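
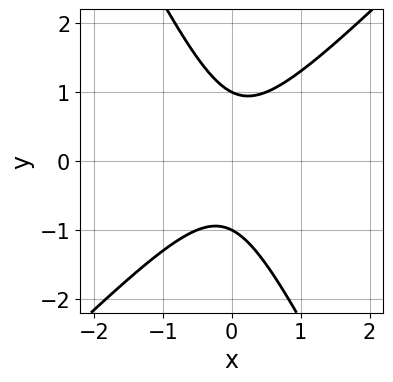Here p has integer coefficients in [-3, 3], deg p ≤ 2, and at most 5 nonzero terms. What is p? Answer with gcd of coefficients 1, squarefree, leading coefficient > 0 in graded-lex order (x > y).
2*x^2 - x*y - y^2 + 1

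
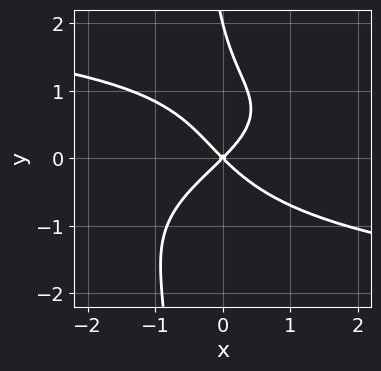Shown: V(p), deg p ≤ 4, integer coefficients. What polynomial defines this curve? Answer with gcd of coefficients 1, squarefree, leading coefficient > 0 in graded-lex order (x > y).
(a) The degree is 4 — a generic line meets the curve in up to 4 points.
(b) Observable constraints: one x-axis crossing is at x = 0; the y-axis gridline crossings are at y ∈ {0, 2}.
(c) The integer polynomial consistent with all of this is the stated p.

2*x*y^3 + y^3 + 2*x^2 - 2*y^2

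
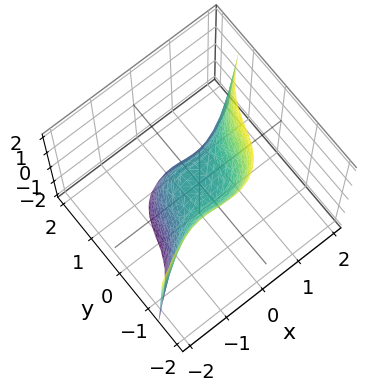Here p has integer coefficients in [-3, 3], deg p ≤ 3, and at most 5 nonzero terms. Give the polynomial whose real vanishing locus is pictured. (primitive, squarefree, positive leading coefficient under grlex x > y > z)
3*x^3 - 3*x^2*y - 3*y^3 - 2*z

1. deg p = 3. A generic line meets the surface in up to 3 points.
2. From the axis intercepts and sections: it meets the z-axis at z = 0 (among the integer gridlines); it meets the y-axis at y = 0 (among the integer gridlines); it crosses the x-axis at the gridline x = 0.
3. Solving for integer coefficients yields p as stated.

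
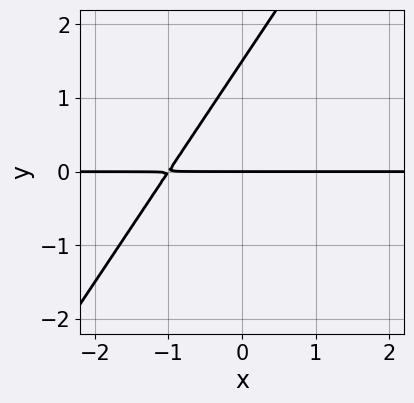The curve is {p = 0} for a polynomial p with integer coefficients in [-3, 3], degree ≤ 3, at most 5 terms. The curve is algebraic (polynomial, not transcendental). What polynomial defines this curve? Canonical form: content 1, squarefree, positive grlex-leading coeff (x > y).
3*x*y - 2*y^2 + 3*y

(a) The degree is 2 — the shape is more complex than any degree-1 curve.
(b) Observable constraints: the visible x-axis segment lies entirely on the curve; it meets the y-axis at y = 0 (among the integer gridlines).
(c) Fitting integer coefficients to these (and the overall shape) gives p.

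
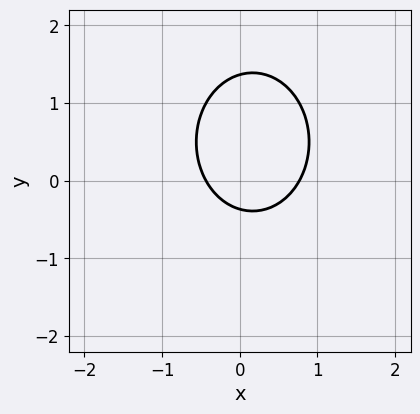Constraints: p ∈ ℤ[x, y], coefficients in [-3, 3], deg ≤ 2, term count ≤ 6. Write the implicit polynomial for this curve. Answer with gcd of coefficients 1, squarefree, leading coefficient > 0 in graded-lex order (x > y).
3*x^2 + 2*y^2 - x - 2*y - 1

(a) Degree: a generic line meets the curve in up to 2 points, so deg p = 2.
(b) Putting this together gives p.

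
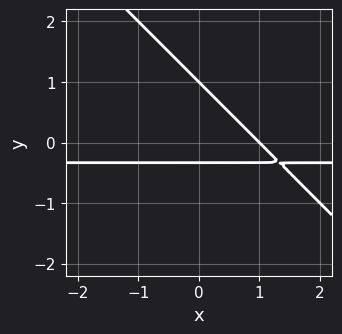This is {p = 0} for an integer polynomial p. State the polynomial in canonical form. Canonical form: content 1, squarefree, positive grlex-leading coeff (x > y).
(a) deg p = 2. The shape is more complex than any degree-1 curve.
(b) Observable constraints: it crosses the y-axis at the gridline y = 1; it crosses the x-axis at the gridline x = 1.
(c) Assembling these constraints gives the stated polynomial.

3*x*y + 3*y^2 + x - 2*y - 1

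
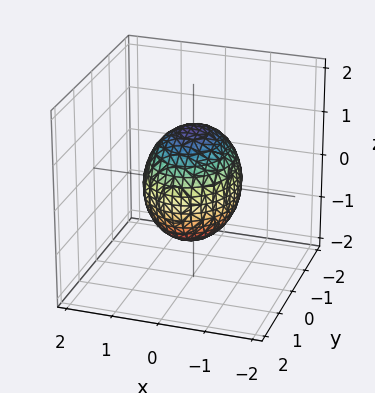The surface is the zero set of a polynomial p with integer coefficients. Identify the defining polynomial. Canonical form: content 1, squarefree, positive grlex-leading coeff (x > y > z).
3*x^2 + 2*y^2 + 2*z^2 - 3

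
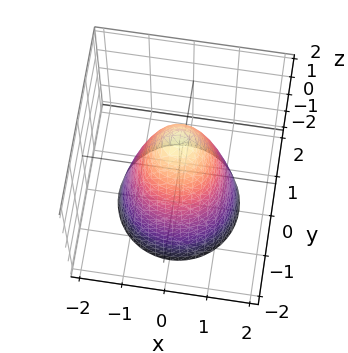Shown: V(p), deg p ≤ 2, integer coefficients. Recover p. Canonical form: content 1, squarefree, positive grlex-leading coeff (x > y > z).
First, deg p = 2.
Next, symmetries: rotational symmetry about the z-axis ⇒ p depends on x, y only through x² + y².
Next, checking where it meets the axes: the y-axis gridline crossings are at y ∈ {-1, 1}; it meets the z-axis at z = 2 (among the integer gridlines).
Finally, these observations pin down the coefficients.

2*x^2 + 2*y^2 + z - 2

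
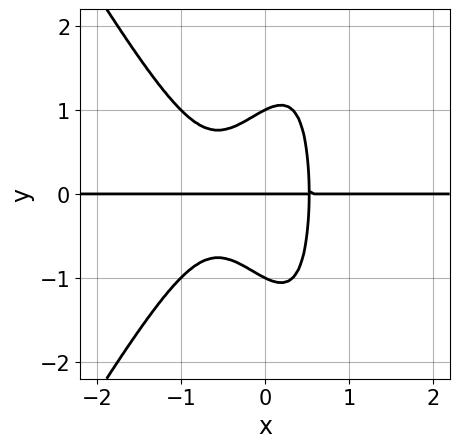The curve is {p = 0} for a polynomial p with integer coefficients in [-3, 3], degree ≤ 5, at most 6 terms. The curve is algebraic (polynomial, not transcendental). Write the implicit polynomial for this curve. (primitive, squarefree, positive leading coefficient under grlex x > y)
3*x^3*y - x*y^3 + 2*x^2*y + y^3 - y

(a) The degree is 4 — the shape is more complex than any degree-3 curve.
(b) Checking where it meets the axes: every point of the x-axis in the box is on the curve; among the integer gridlines, it crosses the y-axis at y ∈ {-1, 0, 1}.
(c) Matching integer coefficients to the picture gives p.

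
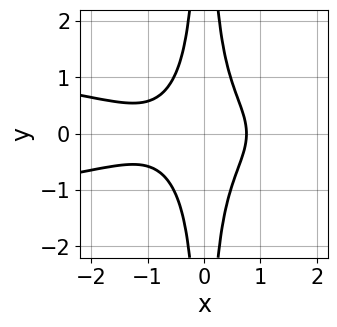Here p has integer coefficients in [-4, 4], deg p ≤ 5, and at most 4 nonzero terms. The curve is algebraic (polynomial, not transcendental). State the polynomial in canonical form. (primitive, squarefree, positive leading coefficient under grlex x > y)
1. deg p = 4.
2. Symmetries: it's symmetric under y → −y, forcing even powers of y.
3. Observable constraints: no y-intercept at any integer in the box.
4. Solving for integer coefficients yields p as stated.

3*x^2*y^2 + x^3 + x^2 - 1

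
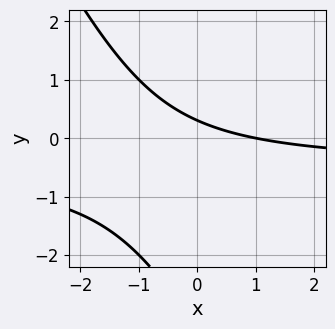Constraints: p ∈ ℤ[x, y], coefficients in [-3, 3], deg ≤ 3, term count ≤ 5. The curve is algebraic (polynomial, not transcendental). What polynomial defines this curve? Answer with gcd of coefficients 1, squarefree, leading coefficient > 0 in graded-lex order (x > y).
2*x*y + y^2 + x + 3*y - 1

First, the degree is 2 — no degree-1 curve has this shape.
Next, from the visible intercepts: it meets the x-axis at x = 1 (among the integer gridlines).
Finally, matching integer coefficients to the picture gives p.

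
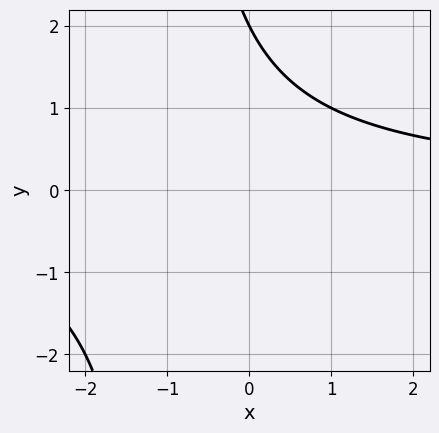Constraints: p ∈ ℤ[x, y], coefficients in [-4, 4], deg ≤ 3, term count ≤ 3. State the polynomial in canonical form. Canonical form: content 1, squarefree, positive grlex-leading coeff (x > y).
x*y + y - 2

The degree is 2 — the shape is more complex than any degree-1 curve.
From the visible intercepts: it misses every integer gridline on the x-axis; one y-axis crossing is at y = 2.
Solving for integer coefficients yields p as stated.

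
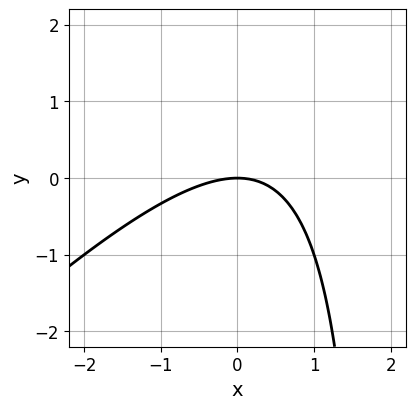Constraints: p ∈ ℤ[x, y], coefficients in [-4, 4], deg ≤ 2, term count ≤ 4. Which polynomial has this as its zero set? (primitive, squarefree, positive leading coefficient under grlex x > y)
First, degree: no degree-1 curve has this shape, so deg p = 2.
Then, reading off the gridlines: it meets the x-axis at x = 0 (among the integer gridlines); it crosses the y-axis at the gridline y = 0.
Finally, together with the visible shape, these determine p as stated.

x^2 - x*y + 2*y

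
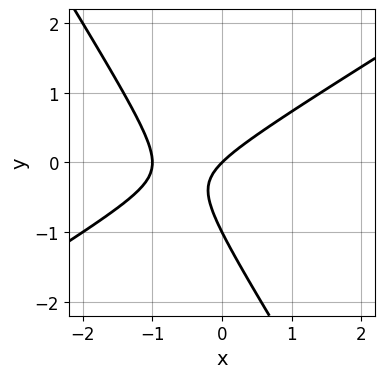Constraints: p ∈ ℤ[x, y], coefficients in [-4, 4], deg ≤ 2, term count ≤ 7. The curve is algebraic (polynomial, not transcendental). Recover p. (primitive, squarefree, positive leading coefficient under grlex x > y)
First, the degree is 2 — no degree-1 curve has this shape.
Then, reading off the gridlines: the y-axis gridline crossings are at y ∈ {-1, 0}; the x-axis gridline crossings are at x ∈ {-1, 0}.
Finally, the integer polynomial consistent with all of this is the stated p.

x^2 - x*y - y^2 + x - y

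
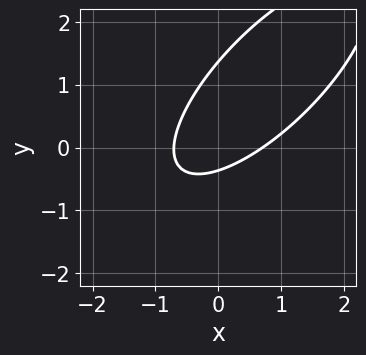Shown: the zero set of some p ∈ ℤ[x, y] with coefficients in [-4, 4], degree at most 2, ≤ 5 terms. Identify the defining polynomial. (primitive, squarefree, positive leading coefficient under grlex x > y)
2*x^2 - 3*x*y + 2*y^2 - 2*y - 1

The degree is 2 — the shape is more complex than any degree-1 curve.
The integer polynomial consistent with all of this is the stated p.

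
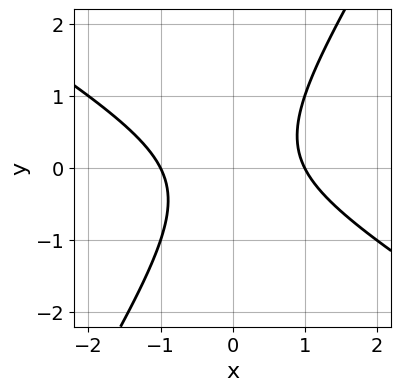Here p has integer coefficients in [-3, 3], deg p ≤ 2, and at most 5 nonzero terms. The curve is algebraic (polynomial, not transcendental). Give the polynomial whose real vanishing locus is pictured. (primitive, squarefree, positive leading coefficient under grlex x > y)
deg p = 2.
Checking where it meets the axes: the x-axis gridline crossings are at x ∈ {-1, 1}; the curve avoids every integer y-axis point in the box.
Matching integer coefficients to the picture gives p.

x^2 + x*y - y^2 - 1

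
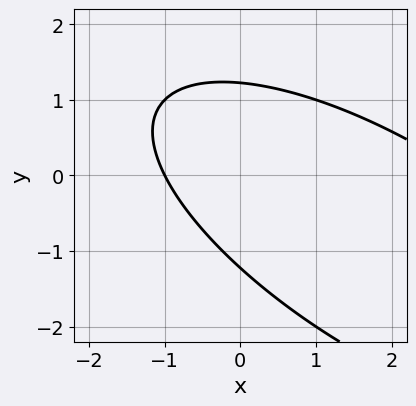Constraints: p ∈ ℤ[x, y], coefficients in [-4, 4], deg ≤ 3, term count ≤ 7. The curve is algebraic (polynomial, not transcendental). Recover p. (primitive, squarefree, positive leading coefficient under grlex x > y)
x^2 + 2*x*y + 2*y^2 - 2*x - 3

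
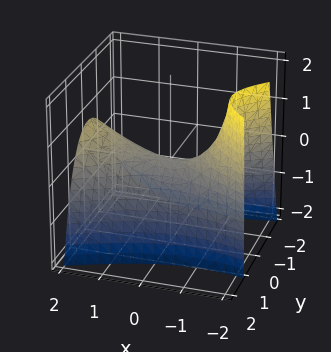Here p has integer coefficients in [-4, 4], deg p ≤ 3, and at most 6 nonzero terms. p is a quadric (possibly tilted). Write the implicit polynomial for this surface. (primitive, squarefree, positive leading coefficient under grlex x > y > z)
(a) Degree: the shape is more complex than any degree-1 surface, so deg p = 2.
(b) From the visible intercepts: it crosses the z-axis at the gridline z = 0; it meets the x-axis at x = 0 (among the integer gridlines); it meets the y-axis at y = 0 (among the integer gridlines).
(c) The integer polynomial consistent with all of this is the stated p.

x^2 - x*z - 3*y^2 + y*z - 3*z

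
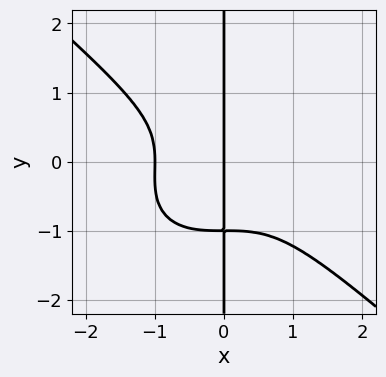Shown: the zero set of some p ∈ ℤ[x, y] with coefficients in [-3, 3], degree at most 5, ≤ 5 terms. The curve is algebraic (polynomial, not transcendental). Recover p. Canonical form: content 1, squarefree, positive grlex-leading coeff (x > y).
2*x^4 + 3*x*y^3 + x*y^2 + 2*x

(a) Degree: a generic line meets the curve in up to 4 points, so deg p = 4.
(b) Checking where it meets the axes: every point of the y-axis in the box is on the curve; among the integer gridlines, it crosses the x-axis at x ∈ {-1, 0}.
(c) Assembling these constraints gives the stated polynomial.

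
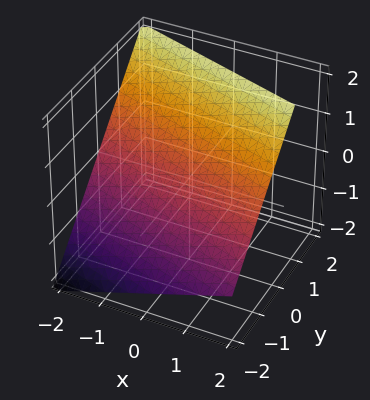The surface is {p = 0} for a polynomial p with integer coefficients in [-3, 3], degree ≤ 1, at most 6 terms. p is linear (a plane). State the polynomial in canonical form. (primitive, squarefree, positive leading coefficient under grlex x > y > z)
First, deg p = 1.
Next, against the integer gridlines: it crosses the x-axis at the gridline x = -2.
Finally, solving for integer coefficients yields p as stated.

x + 3*y - 3*z + 2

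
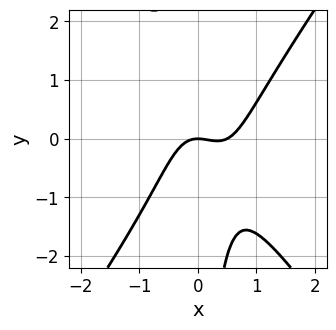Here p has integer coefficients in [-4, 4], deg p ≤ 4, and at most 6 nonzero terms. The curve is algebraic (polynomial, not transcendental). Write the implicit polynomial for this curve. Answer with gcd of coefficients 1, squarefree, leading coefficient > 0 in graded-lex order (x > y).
2*x^3 - x*y^2 - x^2 - y

First, degree: the shape is more complex than any degree-2 curve, so deg p = 3.
Next, observable constraints: one y-axis crossing is at y = 0; it crosses the x-axis at the gridline x = 0.
Finally, matching integer coefficients to the picture gives p.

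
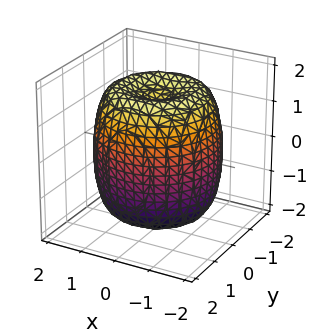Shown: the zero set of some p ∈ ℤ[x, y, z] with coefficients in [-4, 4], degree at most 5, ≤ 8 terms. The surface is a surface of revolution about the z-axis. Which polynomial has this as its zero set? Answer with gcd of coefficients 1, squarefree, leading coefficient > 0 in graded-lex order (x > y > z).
1. Degree: the shape is more complex than any degree-3 surface, so deg p = 4.
2. Symmetries: the z-axis is an axis of rotation, so x and y enter only as x² + y².
3. Reading off the gridlines: a circular section at z = -1 has radius between 1 and 2.
4. Fitting integer coefficients to these (and the overall shape) gives p.

x^4 + 2*x^2*y^2 + y^4 - 2*x^2 - 2*y^2 + z^2 - 2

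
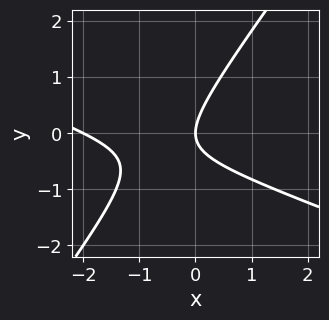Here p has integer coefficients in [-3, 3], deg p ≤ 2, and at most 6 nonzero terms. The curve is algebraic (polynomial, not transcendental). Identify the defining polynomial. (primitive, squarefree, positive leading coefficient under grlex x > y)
x^2 + 2*x*y - 2*y^2 + 2*x

The degree is 2 — no degree-1 curve has this shape.
From the axis intercepts and sections: the x-axis gridline crossings are at x ∈ {-2, 0}; one y-axis crossing is at y = 0.
These observations pin down the coefficients.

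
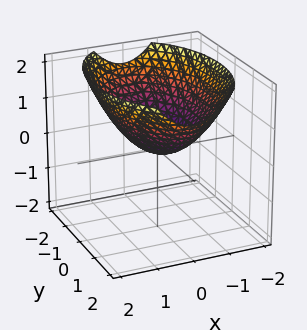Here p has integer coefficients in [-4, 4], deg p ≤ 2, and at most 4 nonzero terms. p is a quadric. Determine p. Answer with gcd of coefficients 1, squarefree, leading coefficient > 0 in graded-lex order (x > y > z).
2*x^2 + y^2 - 3*z

First, deg p = 2.
Next, symmetries: mirror symmetry x ↦ −x ⇒ only even powers of x; it's symmetric under y → −y, forcing even powers of y.
Next, reading off the gridlines: one y-axis crossing is at y = 0; it meets the z-axis at z = 0 (among the integer gridlines).
Finally, matching integer coefficients to the picture gives p.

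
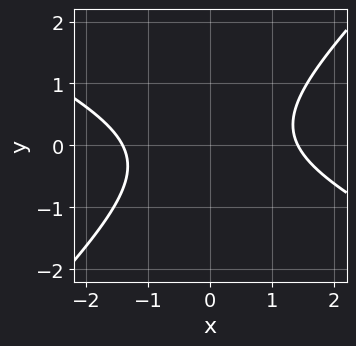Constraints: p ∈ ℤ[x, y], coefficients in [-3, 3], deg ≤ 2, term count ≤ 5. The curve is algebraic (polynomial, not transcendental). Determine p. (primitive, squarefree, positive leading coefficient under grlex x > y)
x^2 + x*y - 2*y^2 - 2

(a) The degree is 2 — the shape is more complex than any degree-1 curve.
(b) Against the integer gridlines: it misses every integer gridline on the y-axis.
(c) Putting this together gives p.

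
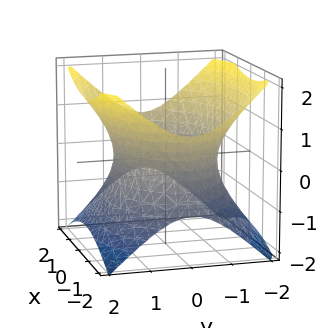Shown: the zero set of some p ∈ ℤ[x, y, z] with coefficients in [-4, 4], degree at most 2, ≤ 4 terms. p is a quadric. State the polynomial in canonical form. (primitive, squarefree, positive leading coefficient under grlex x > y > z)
(a) The degree is 2 — an hourglass — one-sheet hyperboloid; a quadric.
(b) Symmetries: the x ↦ −x reflection is a symmetry, so x appears only in even powers; it's symmetric under y → −y, forcing even powers of y; it's symmetric under z → −z, forcing even powers of z.
(c) From the axis intercepts and sections: it misses every integer gridline on the z-axis.
(d) The integer polynomial consistent with all of this is the stated p.

x^2 + 2*y^2 - 2*z^2 - 3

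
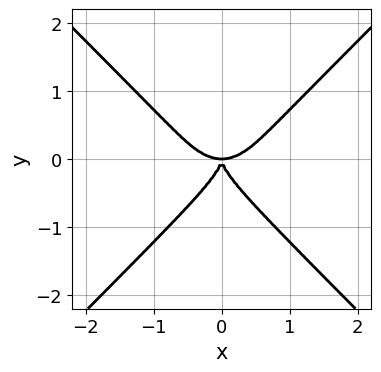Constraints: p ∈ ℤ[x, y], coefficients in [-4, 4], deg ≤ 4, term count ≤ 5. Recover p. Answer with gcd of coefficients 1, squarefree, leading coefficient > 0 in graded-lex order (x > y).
(a) The degree is 4 — no degree-3 curve has this shape.
(b) Symmetries: mirror symmetry x ↦ −x ⇒ only even powers of x.
(c) Observable constraints: it crosses the y-axis at the gridline y = 0; one x-axis crossing is at x = 0.
(d) Together with the visible shape, these determine p as stated.

x^4 - y^4 - x^2*y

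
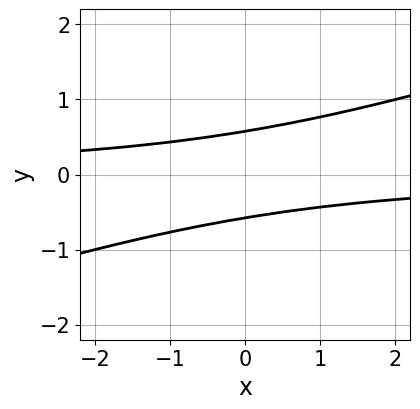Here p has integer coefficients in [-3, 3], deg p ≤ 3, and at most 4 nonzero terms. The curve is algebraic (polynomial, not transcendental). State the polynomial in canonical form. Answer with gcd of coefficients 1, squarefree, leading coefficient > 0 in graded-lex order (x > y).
x*y - 3*y^2 + 1

1. deg p = 2. The shape is more complex than any degree-1 curve.
2. From the axis intercepts and sections: no x-intercept at any integer in the box.
3. Solving for integer coefficients yields p as stated.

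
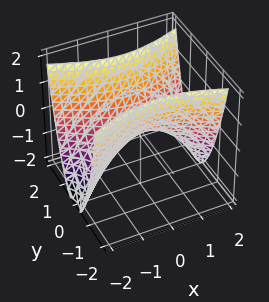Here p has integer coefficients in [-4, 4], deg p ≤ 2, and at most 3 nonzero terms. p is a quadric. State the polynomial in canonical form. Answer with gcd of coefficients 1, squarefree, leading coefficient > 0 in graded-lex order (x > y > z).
1. deg p = 2.
2. Symmetries: the x ↦ −x reflection is a symmetry, so x appears only in even powers; mirror symmetry y ↦ −y ⇒ only even powers of y.
3. From the visible intercepts: it crosses the z-axis at the gridline z = 0; it crosses the y-axis at the gridline y = 0.
4. Assembling these constraints gives the stated polynomial.

x^2 - 3*y^2 + 2*z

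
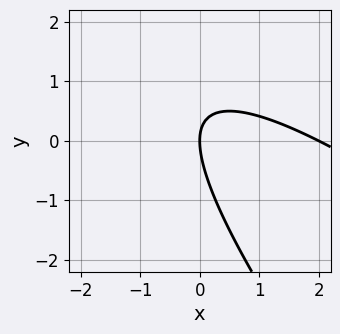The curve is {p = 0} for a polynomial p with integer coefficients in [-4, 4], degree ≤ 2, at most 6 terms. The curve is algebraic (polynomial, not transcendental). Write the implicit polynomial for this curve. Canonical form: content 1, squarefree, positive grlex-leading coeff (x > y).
(a) deg p = 2. No degree-1 curve has this shape.
(b) Observable constraints: the x-axis gridline crossings are at x ∈ {0, 2}; it crosses the y-axis at the gridline y = 0.
(c) Solving for integer coefficients yields p as stated.

x^2 + 2*x*y + y^2 - 2*x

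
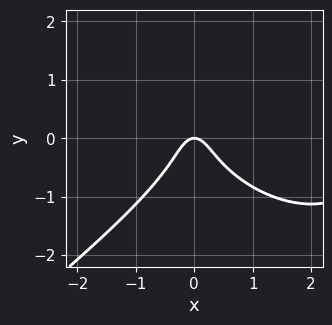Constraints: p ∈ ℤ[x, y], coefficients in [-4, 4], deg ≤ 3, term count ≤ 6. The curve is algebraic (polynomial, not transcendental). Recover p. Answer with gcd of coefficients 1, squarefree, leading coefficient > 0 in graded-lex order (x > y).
1. The degree is 3 — no degree-2 curve has this shape.
2. Observable constraints: it meets the x-axis at x = 0 (among the integer gridlines); it meets the y-axis at y = 0 (among the integer gridlines).
3. Solving for integer coefficients yields p as stated.

x^3 - 2*y^3 - 3*x^2 - y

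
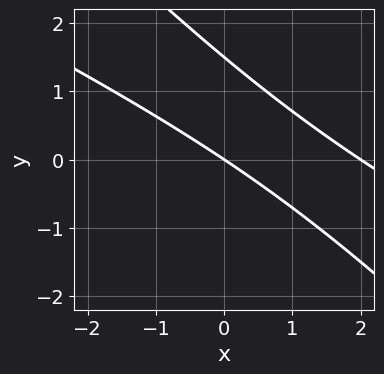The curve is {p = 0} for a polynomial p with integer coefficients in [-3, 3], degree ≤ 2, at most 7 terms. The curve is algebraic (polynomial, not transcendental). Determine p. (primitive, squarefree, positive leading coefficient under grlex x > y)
Degree: no degree-1 curve has this shape, so deg p = 2.
From the axis intercepts and sections: the x-axis gridline crossings are at x ∈ {0, 2}; it crosses the y-axis at the gridline y = 0.
Fitting integer coefficients to these (and the overall shape) gives p.

x^2 + 3*x*y + 2*y^2 - 2*x - 3*y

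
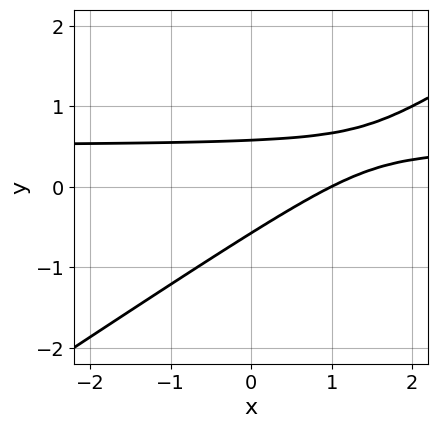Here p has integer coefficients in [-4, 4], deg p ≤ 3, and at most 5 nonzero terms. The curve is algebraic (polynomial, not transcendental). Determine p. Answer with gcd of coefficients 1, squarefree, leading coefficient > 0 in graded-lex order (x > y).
2*x*y - 3*y^2 - x + 1

First, deg p = 2. No degree-1 curve has this shape.
Next, from the visible intercepts: it meets the x-axis at x = 1 (among the integer gridlines).
Finally, together with the visible shape, these determine p as stated.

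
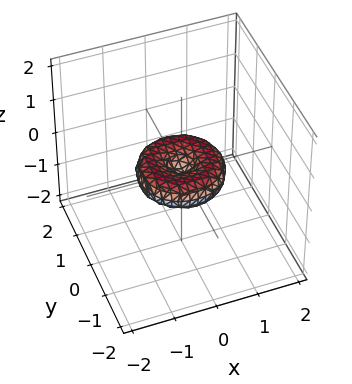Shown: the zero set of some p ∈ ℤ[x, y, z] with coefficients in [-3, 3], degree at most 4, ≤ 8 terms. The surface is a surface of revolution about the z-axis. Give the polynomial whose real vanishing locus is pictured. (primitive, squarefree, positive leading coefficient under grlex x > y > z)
deg p = 4. The shape is more complex than any degree-3 surface.
Symmetry: the surface is invariant under rotation about z: p = q(x² + y², z).
From the axis intercepts and sections: a circular section at z = 0 has radius exactly 1; the x-axis gridline crossings are at x ∈ {-1, 0, 1}; it meets the z-axis at z = 0 (among the integer gridlines).
These observations pin down the coefficients. Check: (0, 1, 0) on the y-axis lies on the surface, and p(0, 1, 0) = 0. ✓

x^4 + 2*x^2*y^2 + y^4 - x^2 - y^2 + 2*z^2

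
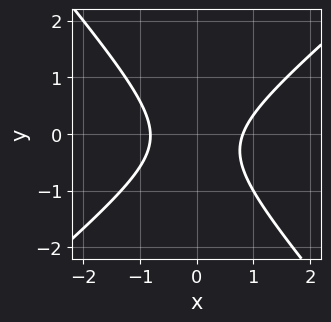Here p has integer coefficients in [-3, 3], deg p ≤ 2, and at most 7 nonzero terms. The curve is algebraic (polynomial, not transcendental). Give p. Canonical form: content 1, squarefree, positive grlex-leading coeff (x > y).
3*x^2 - x*y - 3*y^2 - y - 2

(a) deg p = 2. A generic line meets the curve in up to 2 points.
(b) Observable constraints: it misses every integer gridline on the y-axis.
(c) Fitting integer coefficients to these (and the overall shape) gives p.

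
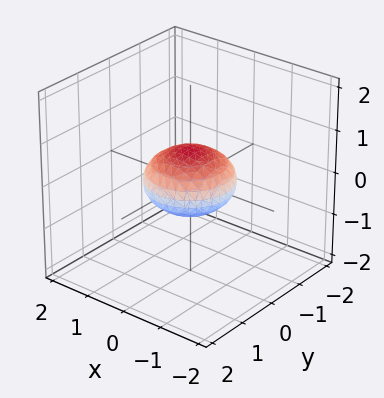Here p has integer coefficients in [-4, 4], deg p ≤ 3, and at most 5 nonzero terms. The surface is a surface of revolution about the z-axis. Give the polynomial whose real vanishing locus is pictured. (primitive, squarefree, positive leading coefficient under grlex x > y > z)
x^2 + y^2 + 2*z^2 - 1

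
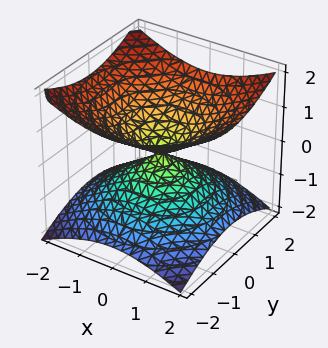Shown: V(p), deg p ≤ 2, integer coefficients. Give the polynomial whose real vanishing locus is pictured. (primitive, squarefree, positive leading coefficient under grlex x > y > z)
1. deg p = 2. A double cone through the origin; a quadric.
2. Symmetries: mirror symmetry z ↦ −z ⇒ only even powers of z; every cross-section ⟂ z is a circle, so x, y appear only via x² + y².
3. Observable constraints: one x-axis crossing is at x = 0; it meets the y-axis at y = 0 (among the integer gridlines); one z-axis crossing is at z = 0; a circular section at z = 1 has radius between 1 and 2.
4. Solving for integer coefficients yields p as stated.

x^2 + y^2 - 2*z^2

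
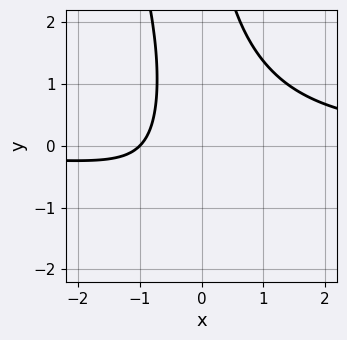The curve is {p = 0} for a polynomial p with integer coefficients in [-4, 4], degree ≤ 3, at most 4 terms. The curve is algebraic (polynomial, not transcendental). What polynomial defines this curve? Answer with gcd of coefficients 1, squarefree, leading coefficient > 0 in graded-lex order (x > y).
First, the degree is 3 — a generic line meets the curve in up to 3 points.
Next, against the integer gridlines: the curve avoids every integer y-axis point in the box; it meets the x-axis at x = -1 (among the integer gridlines).
Finally, assembling these constraints gives the stated polynomial.

3*x^2*y + x*y^2 - 3*x - 3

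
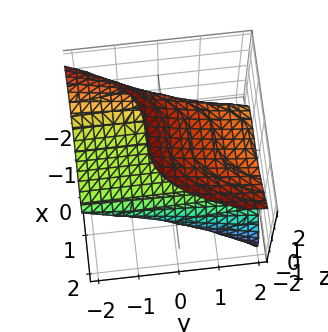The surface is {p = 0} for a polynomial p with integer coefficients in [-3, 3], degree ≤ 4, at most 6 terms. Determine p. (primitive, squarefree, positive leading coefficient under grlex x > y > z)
x^3 - y*z^2 - z^3 + 3*z

First, deg p = 3. The shape is more complex than any degree-2 surface.
Next, from the visible intercepts: one z-axis crossing is at z = 0; it meets the x-axis at x = 0 (among the integer gridlines); every point of the y-axis in the box is on the surface.
Finally, fitting integer coefficients to these (and the overall shape) gives p.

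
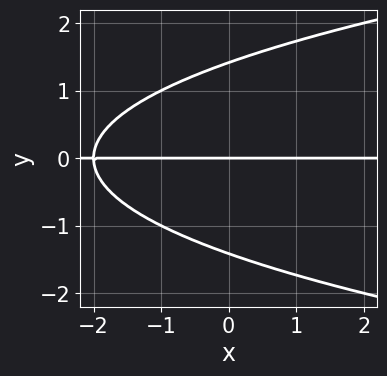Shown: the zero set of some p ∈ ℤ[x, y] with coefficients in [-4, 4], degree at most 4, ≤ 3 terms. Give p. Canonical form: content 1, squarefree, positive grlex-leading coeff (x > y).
y^3 - x*y - 2*y

First, deg p = 3. A generic line meets the curve in up to 3 points.
Next, reading off the gridlines: it crosses the y-axis at the gridline y = 0; every point of the x-axis in the box is on the curve.
Finally, the integer polynomial consistent with all of this is the stated p.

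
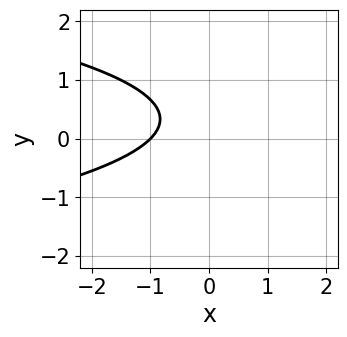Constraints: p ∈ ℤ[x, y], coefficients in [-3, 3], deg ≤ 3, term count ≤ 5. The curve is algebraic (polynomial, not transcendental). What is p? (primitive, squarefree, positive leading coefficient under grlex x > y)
1. deg p = 2. A generic line meets the curve in up to 2 points.
2. Against the integer gridlines: it crosses the x-axis at the gridline x = -1; it misses every integer gridline on the y-axis.
3. The integer polynomial consistent with all of this is the stated p.

3*y^2 + 2*x - 2*y + 2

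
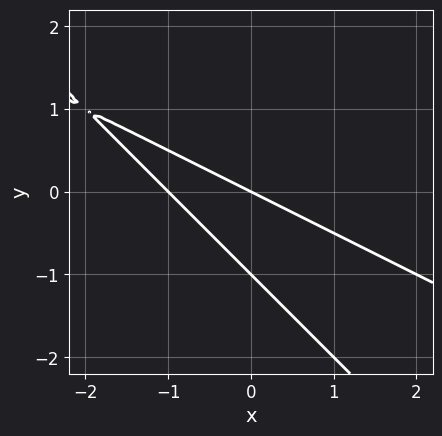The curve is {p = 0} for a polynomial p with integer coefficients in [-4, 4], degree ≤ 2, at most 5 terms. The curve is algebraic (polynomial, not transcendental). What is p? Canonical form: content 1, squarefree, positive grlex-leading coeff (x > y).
(a) Degree: a generic line meets the curve in up to 2 points, so deg p = 2.
(b) From the visible intercepts: among the integer gridlines, it crosses the x-axis at x ∈ {-1, 0}; among the integer gridlines, it crosses the y-axis at y ∈ {-1, 0}.
(c) These observations pin down the coefficients.

x^2 + 3*x*y + 2*y^2 + x + 2*y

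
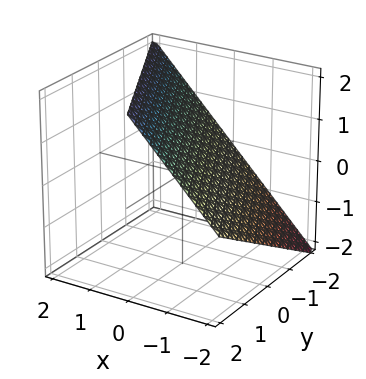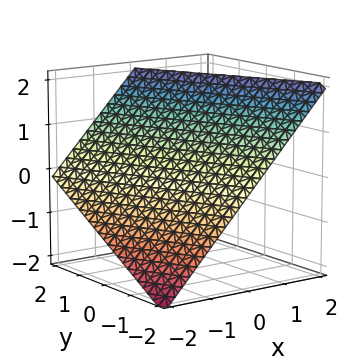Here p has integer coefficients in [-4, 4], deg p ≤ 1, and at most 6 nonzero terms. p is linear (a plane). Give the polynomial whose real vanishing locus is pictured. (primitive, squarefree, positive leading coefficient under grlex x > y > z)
2*x + y - 2*z + 2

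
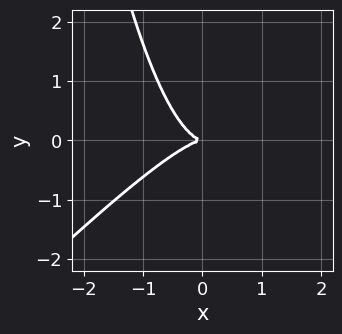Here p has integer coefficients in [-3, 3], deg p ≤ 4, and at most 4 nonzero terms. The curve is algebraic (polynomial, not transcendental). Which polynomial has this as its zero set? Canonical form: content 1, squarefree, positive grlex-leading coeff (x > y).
x^3 - x^2*y + y^2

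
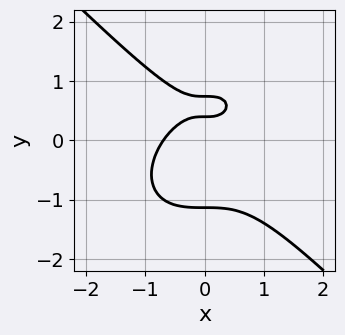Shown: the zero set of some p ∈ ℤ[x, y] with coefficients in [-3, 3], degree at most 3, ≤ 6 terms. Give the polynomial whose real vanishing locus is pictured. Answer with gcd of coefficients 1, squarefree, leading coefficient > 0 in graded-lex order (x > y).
deg p = 3. The shape is more complex than any degree-2 curve.
Matching integer coefficients to the picture gives p.

3*x^3 + 3*y^3 - 3*y + 1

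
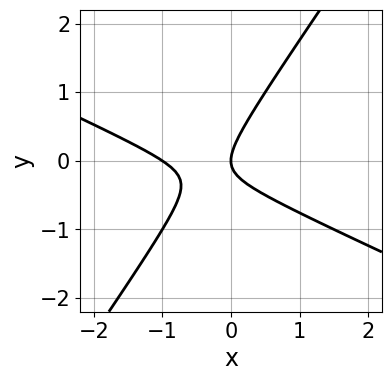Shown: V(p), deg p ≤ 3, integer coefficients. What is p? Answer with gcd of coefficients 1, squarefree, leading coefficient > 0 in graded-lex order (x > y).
2*x^2 + 3*x*y - 3*y^2 + 2*x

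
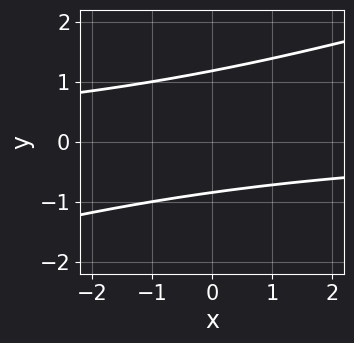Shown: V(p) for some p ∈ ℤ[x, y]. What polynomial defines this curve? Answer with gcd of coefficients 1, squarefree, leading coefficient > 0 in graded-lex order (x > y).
x*y - 3*y^2 + y + 3

The degree is 2 — the shape is more complex than any degree-1 curve.
Reading off the gridlines: no x-intercept at any integer in the box.
Matching integer coefficients to the picture gives p.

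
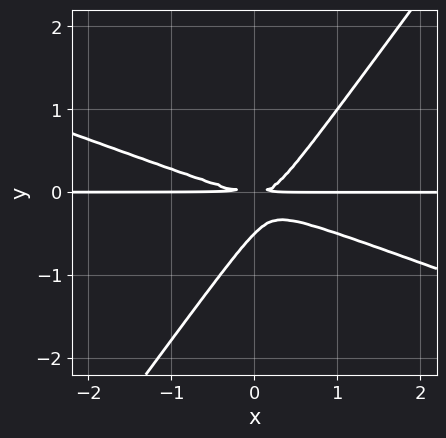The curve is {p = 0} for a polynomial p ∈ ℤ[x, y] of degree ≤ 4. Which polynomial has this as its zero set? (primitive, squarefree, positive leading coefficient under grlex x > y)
1. deg p = 3.
2. Against the integer gridlines: the visible x-axis segment lies entirely on the curve.
3. The integer polynomial consistent with all of this is the stated p.

x^2*y + 2*x*y^2 - 2*y^3 - y^2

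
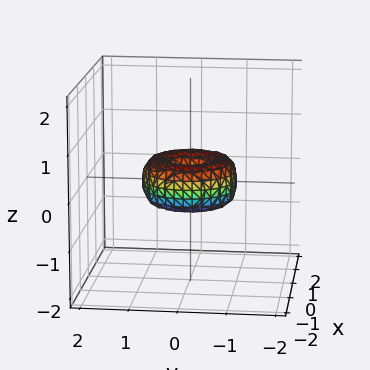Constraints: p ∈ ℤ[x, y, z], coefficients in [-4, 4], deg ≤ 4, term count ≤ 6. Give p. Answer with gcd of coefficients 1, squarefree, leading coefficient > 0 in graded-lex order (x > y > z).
x^4 + 2*x^2*y^2 + y^4 - x^2 - y^2 + z^2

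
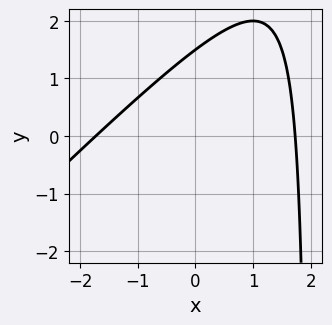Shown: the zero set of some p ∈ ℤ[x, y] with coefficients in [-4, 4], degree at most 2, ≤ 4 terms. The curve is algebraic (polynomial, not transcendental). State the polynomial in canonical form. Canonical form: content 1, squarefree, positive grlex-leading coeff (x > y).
First, degree: no degree-1 curve has this shape, so deg p = 2.
Finally, matching integer coefficients to the picture gives p.

x^2 - x*y + 2*y - 3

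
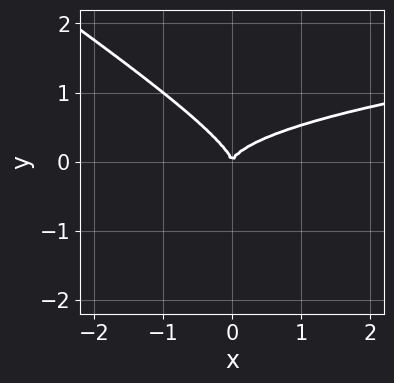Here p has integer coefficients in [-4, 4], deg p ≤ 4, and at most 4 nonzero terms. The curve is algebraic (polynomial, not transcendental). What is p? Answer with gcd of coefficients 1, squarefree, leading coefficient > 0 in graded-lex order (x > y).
2*x*y^2 + 3*y^3 - x^2

(a) deg p = 3. No degree-2 curve has this shape.
(b) From the axis intercepts and sections: it meets the y-axis at y = 0 (among the integer gridlines); it crosses the x-axis at the gridline x = 0.
(c) Putting this together gives p.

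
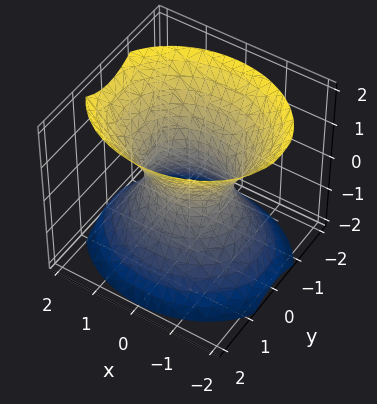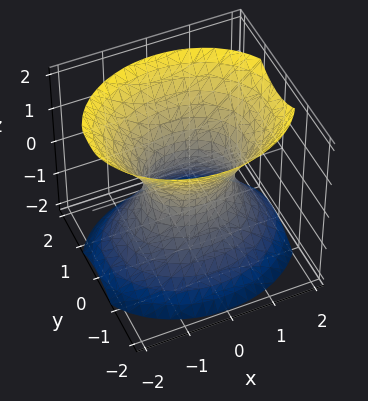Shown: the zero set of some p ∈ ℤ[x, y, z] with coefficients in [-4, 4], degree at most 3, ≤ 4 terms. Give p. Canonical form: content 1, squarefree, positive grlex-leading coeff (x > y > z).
deg p = 2. An hourglass — one-sheet hyperboloid; a quadric.
Symmetries: mirror symmetry y ↦ −y ⇒ only even powers of y; it's symmetric under x → −x, forcing even powers of x; mirror symmetry z ↦ −z ⇒ only even powers of z.
From the axis intercepts and sections: the x-axis gridline crossings are at x ∈ {-1, 1}; no z-intercept at any integer in the box.
Fitting integer coefficients to these (and the overall shape) gives p.

2*x^2 + 3*y^2 - 2*z^2 - 2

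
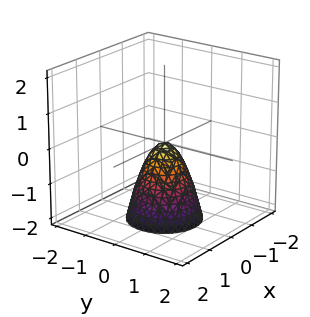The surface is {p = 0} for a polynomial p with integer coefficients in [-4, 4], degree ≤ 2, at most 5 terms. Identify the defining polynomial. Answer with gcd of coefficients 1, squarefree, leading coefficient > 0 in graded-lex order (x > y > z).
(a) The degree is 2 — a single bowl opening along one axis; a quadric.
(b) Symmetries: rotational symmetry about the z-axis ⇒ p depends on x, y only through x² + y².
(c) Observable constraints: it crosses the z-axis at the gridline z = 0; a circular section at z = -1 has radius between 0 and 1.
(d) Putting this together gives p.

2*x^2 + 2*y^2 + z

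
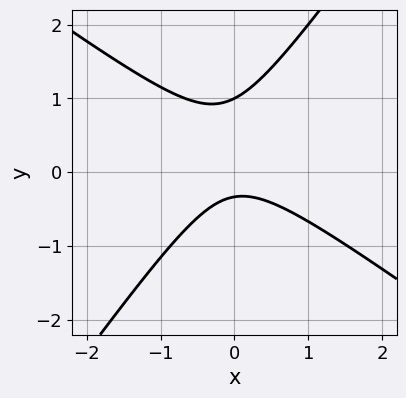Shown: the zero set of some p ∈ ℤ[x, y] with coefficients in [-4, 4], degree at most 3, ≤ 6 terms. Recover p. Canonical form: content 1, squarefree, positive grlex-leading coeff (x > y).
3*x^2 + 2*x*y - 3*y^2 + 2*y + 1

1. deg p = 2. The shape is more complex than any degree-1 curve.
2. From the visible intercepts: it meets the y-axis at y = 1 (among the integer gridlines); the curve avoids every integer x-axis point in the box.
3. Putting this together gives p.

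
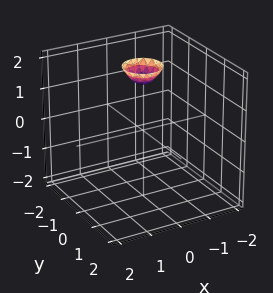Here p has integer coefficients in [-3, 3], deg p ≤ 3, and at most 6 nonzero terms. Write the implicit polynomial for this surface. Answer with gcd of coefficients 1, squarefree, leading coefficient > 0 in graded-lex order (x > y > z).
First, the degree is 2 — the shape is more complex than any degree-1 surface.
Next, symmetries: every cross-section ⟂ z is a circle, so x, y appear only via x² + y².
Next, from the axis intercepts and sections: no y-intercept at any integer in the box; a circular section at z = 2 has radius between 0 and 1; the surface avoids every integer x-axis point in the box.
Finally, fitting integer coefficients to these (and the overall shape) gives p.

3*x^2 + 3*y^2 - 2*z + 3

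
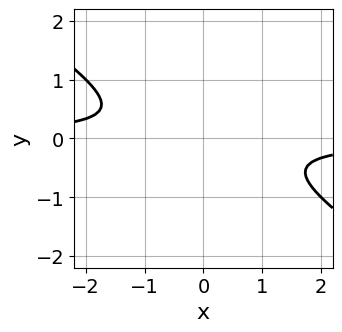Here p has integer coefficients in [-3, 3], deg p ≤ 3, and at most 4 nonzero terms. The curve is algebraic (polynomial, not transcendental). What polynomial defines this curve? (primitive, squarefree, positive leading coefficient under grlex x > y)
2*x*y + 3*y^2 + 1

(a) The degree is 2 — the shape is more complex than any degree-1 curve.
(b) Reading off the gridlines: the curve avoids every integer x-axis point in the box; it misses every integer gridline on the y-axis.
(c) Fitting integer coefficients to these (and the overall shape) gives p.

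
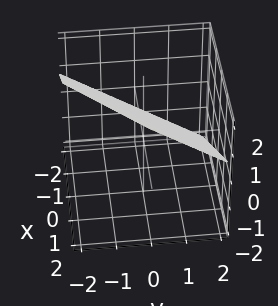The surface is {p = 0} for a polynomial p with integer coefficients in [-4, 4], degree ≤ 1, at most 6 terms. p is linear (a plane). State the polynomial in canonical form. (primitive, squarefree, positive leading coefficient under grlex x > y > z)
2*x - 2*y - 3*z + 2

(a) deg p = 1. Every cross-section is a straight line — this is a plane.
(b) Observable constraints: it crosses the y-axis at the gridline y = 1; it crosses the x-axis at the gridline x = -1.
(c) Assembling these constraints gives the stated polynomial.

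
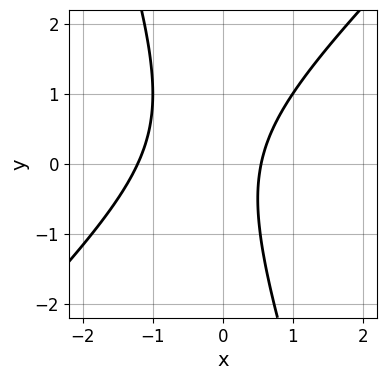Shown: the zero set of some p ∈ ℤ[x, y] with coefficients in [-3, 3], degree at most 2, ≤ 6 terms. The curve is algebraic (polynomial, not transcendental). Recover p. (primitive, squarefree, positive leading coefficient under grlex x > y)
First, the degree is 2 — the shape is more complex than any degree-1 curve.
Then, against the integer gridlines: it misses every integer gridline on the y-axis.
Finally, together with the visible shape, these determine p as stated.

3*x^2 - 2*x*y - y^2 + 2*x - 2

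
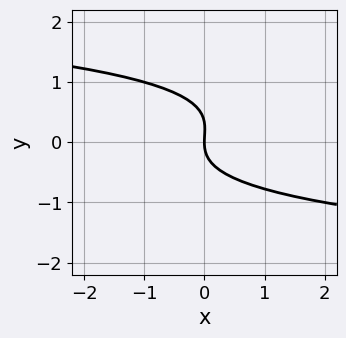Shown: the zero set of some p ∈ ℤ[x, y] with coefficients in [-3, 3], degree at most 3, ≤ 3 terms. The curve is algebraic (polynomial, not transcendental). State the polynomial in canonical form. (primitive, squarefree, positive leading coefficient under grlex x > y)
First, degree: no degree-2 curve has this shape, so deg p = 3.
Then, from the axis intercepts and sections: it crosses the x-axis at the gridline x = 0; one y-axis crossing is at y = 0.
Finally, assembling these constraints gives the stated polynomial.

3*y^3 - y^2 + 2*x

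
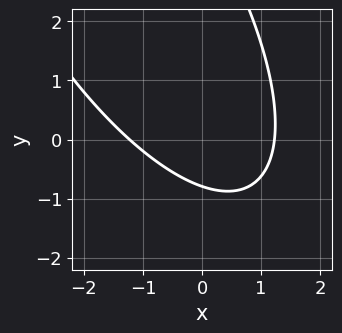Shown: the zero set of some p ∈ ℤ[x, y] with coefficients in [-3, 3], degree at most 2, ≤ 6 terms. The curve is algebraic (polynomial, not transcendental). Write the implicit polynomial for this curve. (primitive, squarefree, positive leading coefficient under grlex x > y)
2*x^2 + 2*x*y + y^2 - 3*y - 3

First, deg p = 2. A generic line meets the curve in up to 2 points.
Finally, solving for integer coefficients yields p as stated.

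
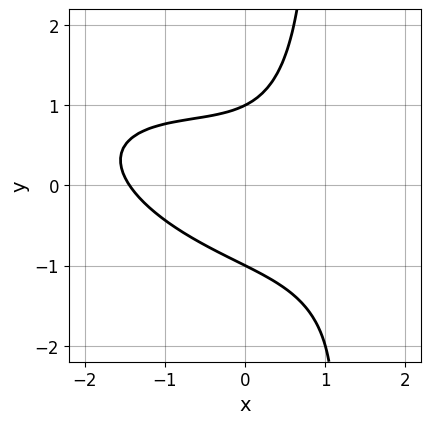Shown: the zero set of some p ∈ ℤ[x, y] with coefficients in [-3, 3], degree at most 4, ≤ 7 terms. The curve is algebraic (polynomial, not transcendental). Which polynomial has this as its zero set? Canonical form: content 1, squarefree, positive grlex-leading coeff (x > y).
x^3 + 2*x^2*y + 3*x*y^2 - 3*y^2 + 3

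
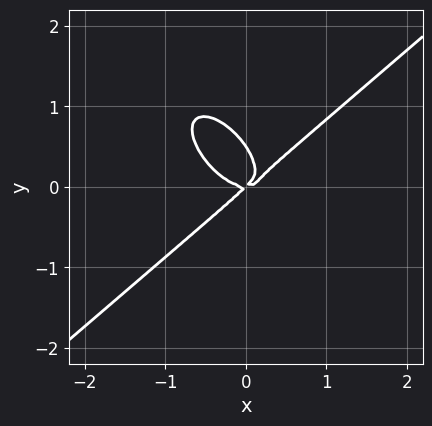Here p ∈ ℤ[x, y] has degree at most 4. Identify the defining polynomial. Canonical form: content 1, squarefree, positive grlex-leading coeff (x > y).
2*x^3 - x*y^2 - 2*y^3 - x*y + y^2

1. deg p = 3.
2. From the axis intercepts and sections: it meets the x-axis at x = 0 (among the integer gridlines); one y-axis crossing is at y = 0.
3. The integer polynomial consistent with all of this is the stated p.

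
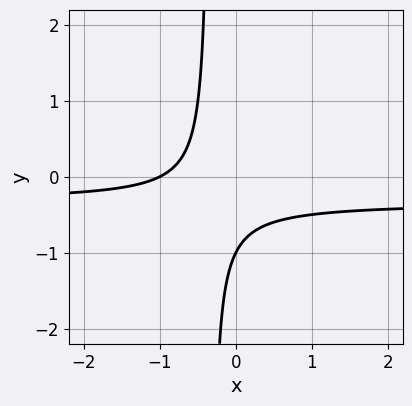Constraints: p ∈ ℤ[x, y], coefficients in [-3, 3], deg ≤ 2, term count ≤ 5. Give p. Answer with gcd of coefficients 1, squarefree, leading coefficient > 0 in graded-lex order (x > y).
3*x*y + x + y + 1

(a) Degree: no degree-1 curve has this shape, so deg p = 2.
(b) Reading off the gridlines: it meets the y-axis at y = -1 (among the integer gridlines); it crosses the x-axis at the gridline x = -1.
(c) The integer polynomial consistent with all of this is the stated p.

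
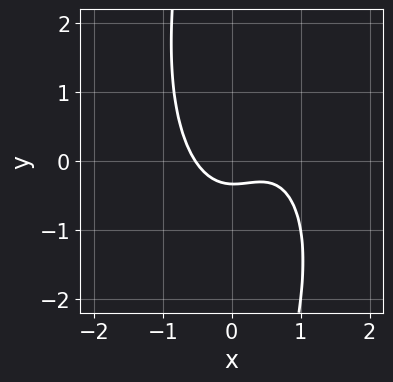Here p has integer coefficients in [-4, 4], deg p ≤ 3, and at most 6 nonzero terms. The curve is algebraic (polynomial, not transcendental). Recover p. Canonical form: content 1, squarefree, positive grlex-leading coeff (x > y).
3*x^3 + x*y^2 - 2*x^2 + 3*y + 1

1. Degree: the shape is more complex than any degree-2 curve, so deg p = 3.
2. Solving for integer coefficients yields p as stated.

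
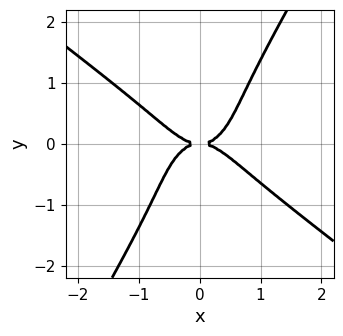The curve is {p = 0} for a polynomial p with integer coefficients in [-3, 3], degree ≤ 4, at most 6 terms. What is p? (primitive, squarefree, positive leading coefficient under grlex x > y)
(a) deg p = 4.
(b) From the visible intercepts: one y-axis crossing is at y = 0; one x-axis crossing is at x = 0.
(c) Assembling these constraints gives the stated polynomial.

3*x^4 + 2*x^3*y + 2*x*y^3 - 2*y^4 - 2*y^2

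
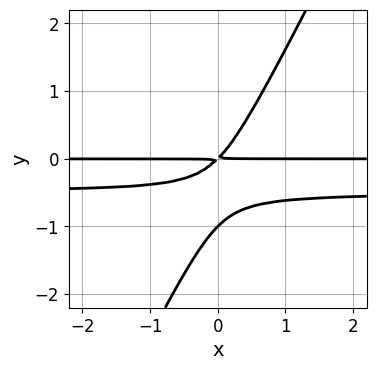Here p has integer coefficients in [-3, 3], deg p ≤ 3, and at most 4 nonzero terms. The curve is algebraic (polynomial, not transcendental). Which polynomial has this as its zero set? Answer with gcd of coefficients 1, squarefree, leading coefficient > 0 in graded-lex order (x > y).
Degree: no degree-2 curve has this shape, so deg p = 3.
Checking where it meets the axes: one y-axis crossing is at y = -1; the visible x-axis segment lies entirely on the curve.
The integer polynomial consistent with all of this is the stated p.

2*x*y^2 - y^3 + x*y - y^2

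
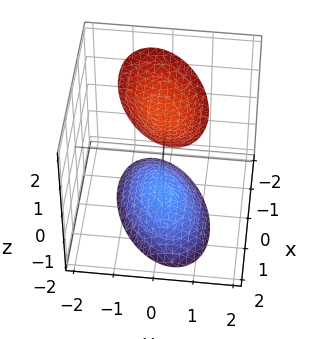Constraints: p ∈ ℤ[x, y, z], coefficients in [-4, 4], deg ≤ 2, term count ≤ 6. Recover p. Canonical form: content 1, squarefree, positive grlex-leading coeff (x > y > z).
x^2 - x*y + 2*y^2 - z^2 + 2

1. There are 2 components. They look like related sheets of one shape, so recover p as a whole.
2. deg p = 2. No degree-1 surface has this shape.
3. Reading off the gridlines: no x-intercept at any integer in the box; it misses every integer gridline on the y-axis.
4. Assembling these constraints gives the stated polynomial.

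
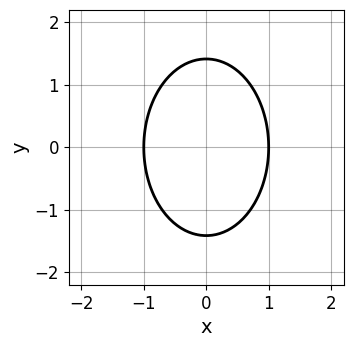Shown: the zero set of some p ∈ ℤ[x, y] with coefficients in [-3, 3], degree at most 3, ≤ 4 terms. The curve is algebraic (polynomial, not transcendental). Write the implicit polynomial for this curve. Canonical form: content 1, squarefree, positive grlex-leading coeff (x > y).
(a) The degree is 2 — a generic line meets the curve in up to 2 points.
(b) Symmetries: mirror symmetry x ↦ −x ⇒ only even powers of x; the y ↦ −y reflection is a symmetry, so y appears only in even powers.
(c) Checking where it meets the axes: the x-axis gridline crossings are at x ∈ {-1, 1}.
(d) Solving for integer coefficients yields p as stated.

2*x^2 + y^2 - 2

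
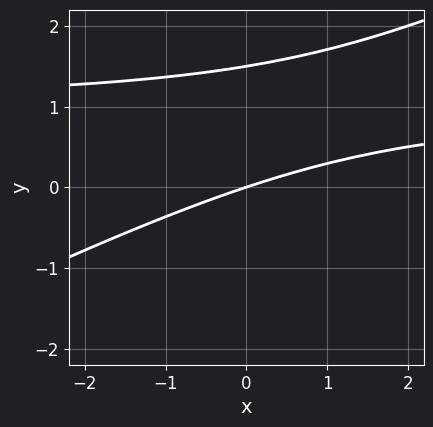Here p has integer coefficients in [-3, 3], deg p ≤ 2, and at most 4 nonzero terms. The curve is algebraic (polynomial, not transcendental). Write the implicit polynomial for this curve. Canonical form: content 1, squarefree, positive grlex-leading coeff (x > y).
x*y - 2*y^2 - x + 3*y

deg p = 2. A generic line meets the curve in up to 2 points.
From the visible intercepts: one x-axis crossing is at x = 0; it crosses the y-axis at the gridline y = 0.
These observations pin down the coefficients.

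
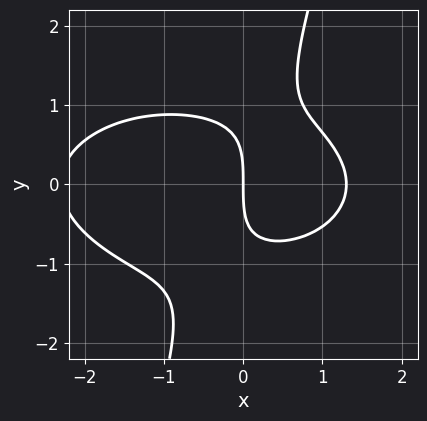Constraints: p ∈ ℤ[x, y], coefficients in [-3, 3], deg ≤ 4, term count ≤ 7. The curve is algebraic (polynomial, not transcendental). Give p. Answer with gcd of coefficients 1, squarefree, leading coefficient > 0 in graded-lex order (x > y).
x^3 + 3*x*y^2 - y^3 + x^2 - 3*x

Degree: no degree-2 curve has this shape, so deg p = 3.
Observable constraints: one x-axis crossing is at x = 0; it crosses the y-axis at the gridline y = 0.
Matching integer coefficients to the picture gives p.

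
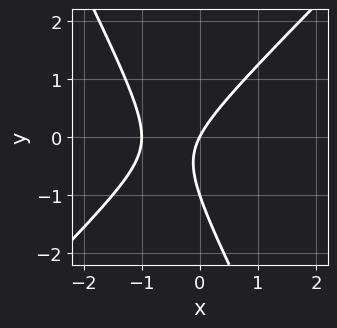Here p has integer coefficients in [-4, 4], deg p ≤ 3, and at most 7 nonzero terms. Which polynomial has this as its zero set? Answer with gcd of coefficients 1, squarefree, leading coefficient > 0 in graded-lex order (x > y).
First, deg p = 2. The shape is more complex than any degree-1 curve.
Next, from the axis intercepts and sections: the x-axis gridline crossings are at x ∈ {-1, 0}; among the integer gridlines, it crosses the y-axis at y ∈ {-1, 0}.
Finally, the integer polynomial consistent with all of this is the stated p.

2*x^2 - x*y - y^2 + 2*x - y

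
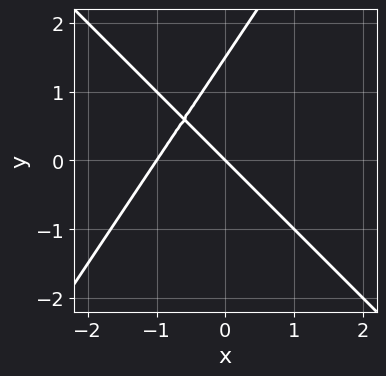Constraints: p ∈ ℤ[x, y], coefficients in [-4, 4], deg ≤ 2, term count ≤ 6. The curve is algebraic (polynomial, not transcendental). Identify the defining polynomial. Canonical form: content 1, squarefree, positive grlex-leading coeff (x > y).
1. Degree: no degree-1 curve has this shape, so deg p = 2.
2. Against the integer gridlines: it meets the y-axis at y = 0 (among the integer gridlines); among the integer gridlines, it crosses the x-axis at x ∈ {-1, 0}.
3. Putting this together gives p.

3*x^2 + x*y - 2*y^2 + 3*x + 3*y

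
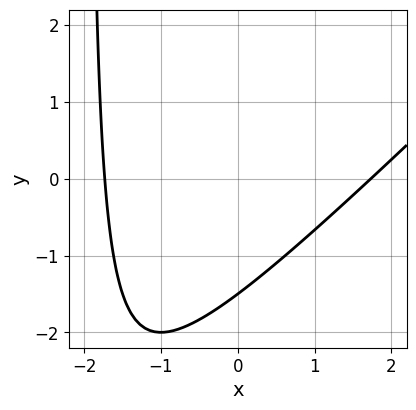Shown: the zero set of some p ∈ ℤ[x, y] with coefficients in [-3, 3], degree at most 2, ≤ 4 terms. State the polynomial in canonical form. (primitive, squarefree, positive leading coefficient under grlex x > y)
(a) The degree is 2 — no degree-1 curve has this shape.
(b) Matching integer coefficients to the picture gives p.

x^2 - x*y - 2*y - 3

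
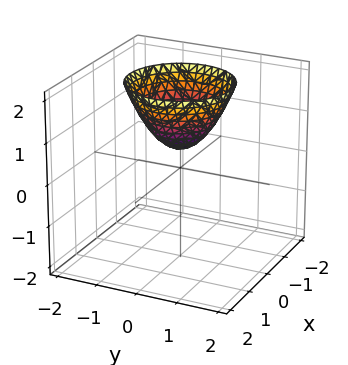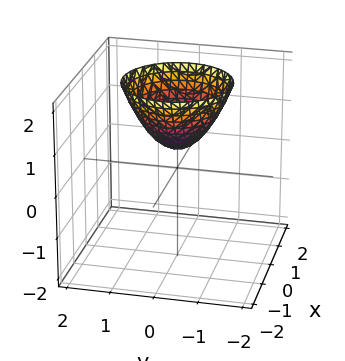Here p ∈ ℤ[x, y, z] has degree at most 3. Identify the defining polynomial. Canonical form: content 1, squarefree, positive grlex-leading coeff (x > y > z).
(a) Degree: no degree-1 surface has this shape, so deg p = 2.
(b) Symmetry: the z-axis is an axis of rotation, so x and y enter only as x² + y².
(c) Checking where it meets the axes: it misses every integer gridline on the y-axis; the surface avoids every integer x-axis point in the box; a circular section at z = 2 has radius between 1 and 2.
(d) Putting this together gives p.

2*x^2 + 2*y^2 - 2*z + 1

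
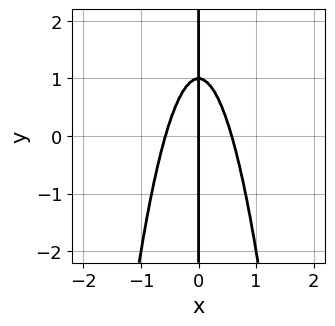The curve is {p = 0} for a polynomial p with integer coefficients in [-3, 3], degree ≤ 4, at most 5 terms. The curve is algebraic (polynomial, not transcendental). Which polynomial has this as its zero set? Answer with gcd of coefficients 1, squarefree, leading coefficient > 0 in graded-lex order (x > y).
The degree is 3 — no degree-2 curve has this shape.
Observable constraints: it crosses the x-axis at the gridline x = 0; every point of the y-axis in the box is on the curve.
Fitting integer coefficients to these (and the overall shape) gives p.

3*x^3 + x*y - x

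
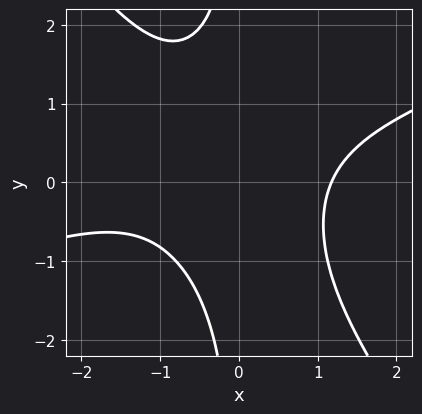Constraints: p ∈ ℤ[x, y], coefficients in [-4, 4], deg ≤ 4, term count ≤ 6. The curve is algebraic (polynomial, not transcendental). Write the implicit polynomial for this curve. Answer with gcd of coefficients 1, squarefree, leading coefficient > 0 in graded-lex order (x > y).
1. The degree is 3 — a generic line meets the curve in up to 3 points.
2. Observable constraints: no y-intercept at any integer in the box.
3. These observations pin down the coefficients.

x^3 - 2*x^2*y - 2*x*y^2 + x^2 - 3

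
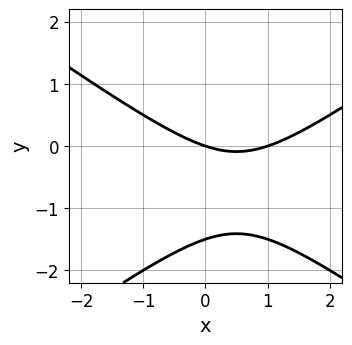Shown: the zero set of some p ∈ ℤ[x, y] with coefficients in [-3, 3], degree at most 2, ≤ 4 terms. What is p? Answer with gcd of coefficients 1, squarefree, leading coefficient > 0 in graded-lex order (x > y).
First, degree: a generic line meets the curve in up to 2 points, so deg p = 2.
Then, against the integer gridlines: the x-axis gridline crossings are at x ∈ {0, 1}; it crosses the y-axis at the gridline y = 0.
Finally, the integer polynomial consistent with all of this is the stated p.

x^2 - 2*y^2 - x - 3*y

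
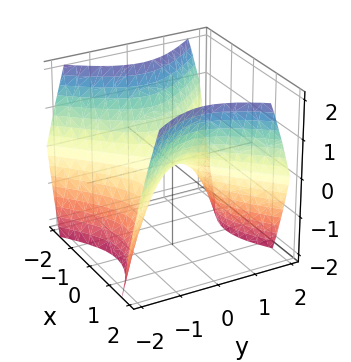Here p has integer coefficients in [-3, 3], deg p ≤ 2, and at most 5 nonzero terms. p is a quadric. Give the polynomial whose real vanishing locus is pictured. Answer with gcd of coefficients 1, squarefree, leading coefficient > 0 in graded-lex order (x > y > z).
1. Degree: a saddle surface; a quadric, so deg p = 2.
2. Symmetries: it's symmetric under y → −y, forcing even powers of y; it's symmetric under x → −x, forcing even powers of x.
3. Observable constraints: it crosses the y-axis at the gridline y = 0; one x-axis crossing is at x = 0; one z-axis crossing is at z = 0.
4. Matching integer coefficients to the picture gives p.

x^2 - y^2 - z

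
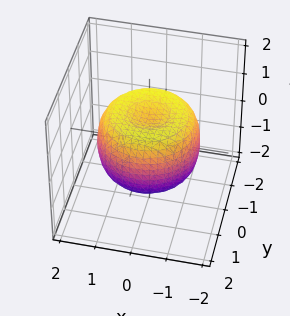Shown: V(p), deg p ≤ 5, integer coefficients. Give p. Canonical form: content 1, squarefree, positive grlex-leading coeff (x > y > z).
(a) deg p = 4. No degree-3 surface has this shape.
(b) Symmetry: every cross-section ⟂ z is a circle, so x, y appear only via x² + y².
(c) Checking where it meets the axes: a circular section at z = 0 has radius between 1 and 2.
(d) Together with the visible shape, these determine p as stated.

2*x^4 + 4*x^2*y^2 + 2*y^4 - 3*x^2 - 3*y^2 + 3*z^2 - 2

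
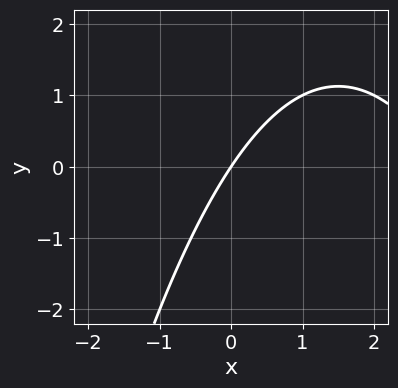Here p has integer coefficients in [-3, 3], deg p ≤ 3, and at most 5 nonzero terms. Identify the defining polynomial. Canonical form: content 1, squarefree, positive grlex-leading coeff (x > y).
(a) Degree: the shape is more complex than any degree-1 curve, so deg p = 2.
(b) From the visible intercepts: it meets the x-axis at x = 0 (among the integer gridlines); one y-axis crossing is at y = 0.
(c) The integer polynomial consistent with all of this is the stated p.

x^2 - 3*x + 2*y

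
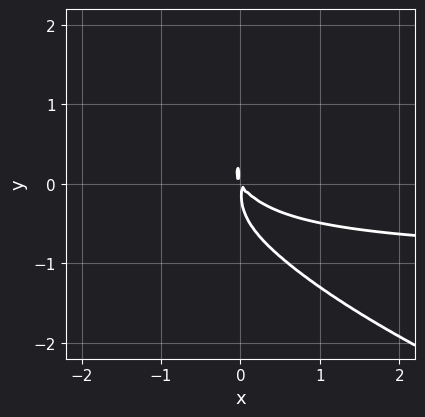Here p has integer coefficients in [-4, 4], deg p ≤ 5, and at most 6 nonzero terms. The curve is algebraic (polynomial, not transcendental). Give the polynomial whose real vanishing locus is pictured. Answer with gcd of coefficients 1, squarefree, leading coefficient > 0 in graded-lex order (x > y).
3*y^4 + 3*x^2*y - 3*x*y^2 + 3*x^2 + 2*x*y

1. The degree is 4 — the shape is more complex than any degree-3 curve.
2. Matching integer coefficients to the picture gives p.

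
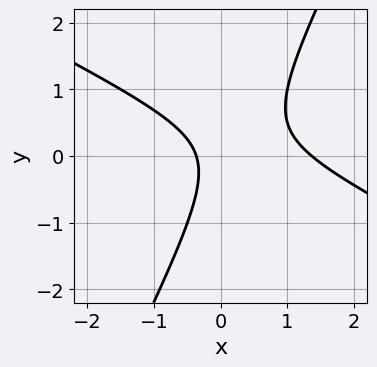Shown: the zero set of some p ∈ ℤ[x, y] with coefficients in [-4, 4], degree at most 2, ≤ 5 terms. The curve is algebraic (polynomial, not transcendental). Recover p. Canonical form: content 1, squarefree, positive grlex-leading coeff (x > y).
2*x^2 + 3*x*y - 2*y^2 - 2*x - 1

First, the degree is 2 — the shape is more complex than any degree-1 curve.
Next, reading off the gridlines: the curve avoids every integer y-axis point in the box.
Finally, assembling these constraints gives the stated polynomial.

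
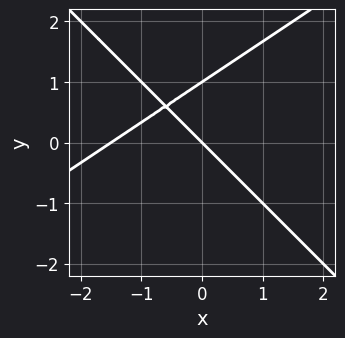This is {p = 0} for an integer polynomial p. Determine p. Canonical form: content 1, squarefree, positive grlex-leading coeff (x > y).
2*x^2 - x*y - 3*y^2 + 3*x + 3*y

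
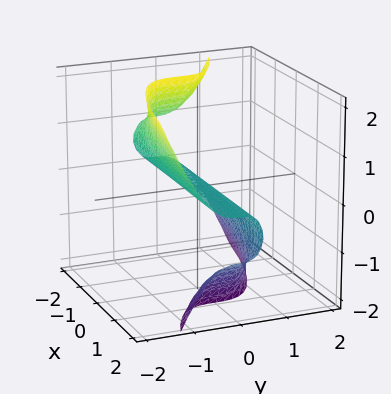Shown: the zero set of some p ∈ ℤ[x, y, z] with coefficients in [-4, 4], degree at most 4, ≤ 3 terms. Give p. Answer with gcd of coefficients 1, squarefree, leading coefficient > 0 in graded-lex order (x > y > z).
x*z^2 + 3*y^3 + 2*z

(a) Degree: the shape is more complex than any degree-2 surface, so deg p = 3.
(b) Checking where it meets the axes: it meets the y-axis at y = 0 (among the integer gridlines); the visible x-axis segment lies entirely on the surface.
(c) Fitting integer coefficients to these (and the overall shape) gives p.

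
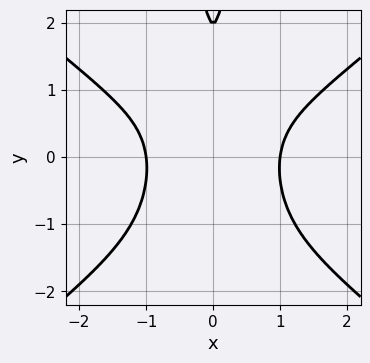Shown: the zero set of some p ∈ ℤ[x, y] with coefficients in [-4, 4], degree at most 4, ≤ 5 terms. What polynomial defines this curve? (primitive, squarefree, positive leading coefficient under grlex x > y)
2*x^4 - 3*x^2*y^2 - 2*x^2*y + y - 2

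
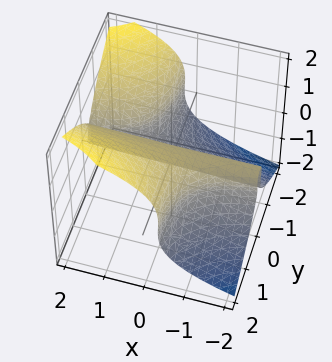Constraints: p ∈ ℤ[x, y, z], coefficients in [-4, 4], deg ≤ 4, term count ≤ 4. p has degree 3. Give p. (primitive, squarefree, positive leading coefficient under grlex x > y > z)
3*x*y^2 - 3*z^3 + 2*z^2 + 2*y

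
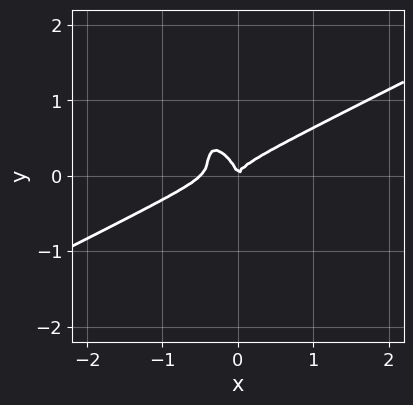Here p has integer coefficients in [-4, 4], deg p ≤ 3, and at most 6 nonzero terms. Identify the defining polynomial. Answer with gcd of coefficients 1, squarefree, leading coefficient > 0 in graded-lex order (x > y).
Degree: a generic line meets the curve in up to 3 points, so deg p = 3.
From the axis intercepts and sections: one y-axis crossing is at y = 0; one x-axis crossing is at x = 0.
Solving for integer coefficients yields p as stated.

2*x^3 - 2*x^2*y - 3*x*y^2 - 2*y^3 + x^2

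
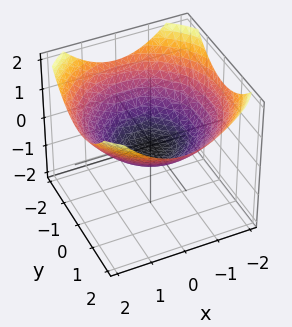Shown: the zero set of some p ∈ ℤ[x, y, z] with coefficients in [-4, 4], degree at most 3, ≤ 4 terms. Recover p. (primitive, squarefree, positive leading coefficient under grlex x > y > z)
x^2 + y^2 - 3*z - 1

Degree: no degree-1 surface has this shape, so deg p = 2.
Symmetries: the z-axis is an axis of rotation, so x and y enter only as x² + y².
Against the integer gridlines: among the integer gridlines, it crosses the x-axis at x ∈ {-1, 1}; among the integer gridlines, it crosses the y-axis at y ∈ {-1, 1}; a circular section at z = 0 has radius exactly 1.
Assembling these constraints gives the stated polynomial.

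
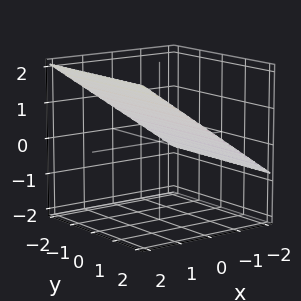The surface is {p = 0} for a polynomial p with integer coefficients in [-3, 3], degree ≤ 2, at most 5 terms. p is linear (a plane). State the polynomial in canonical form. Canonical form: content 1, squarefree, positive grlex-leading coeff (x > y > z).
2*x - 3*z + 2

First, deg p = 1. The surface is flat (a plane).
Then, checking where it meets the axes: it crosses the x-axis at the gridline x = -1; it misses every integer gridline on the y-axis.
Finally, together with the visible shape, these determine p as stated.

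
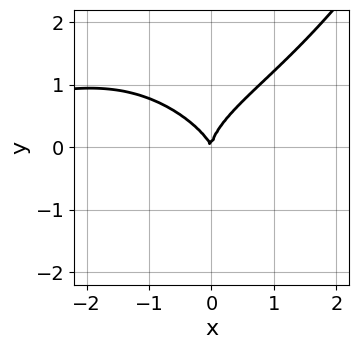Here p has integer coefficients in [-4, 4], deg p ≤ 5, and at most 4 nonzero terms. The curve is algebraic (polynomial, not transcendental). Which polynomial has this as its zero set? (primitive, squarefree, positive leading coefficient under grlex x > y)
x^3*y - 3*y^3 + 3*x^2 + x*y

deg p = 4.
From the axis intercepts and sections: one y-axis crossing is at y = 0; one x-axis crossing is at x = 0.
Putting this together gives p.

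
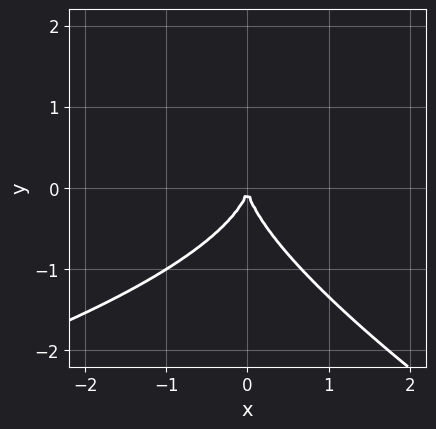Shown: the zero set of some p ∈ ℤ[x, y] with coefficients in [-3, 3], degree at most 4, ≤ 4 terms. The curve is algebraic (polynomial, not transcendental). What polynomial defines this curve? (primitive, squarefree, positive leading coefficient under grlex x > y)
1. The degree is 3 — no degree-2 curve has this shape.
2. Observable constraints: it crosses the x-axis at the gridline x = 0; it crosses the y-axis at the gridline y = 0.
3. Together with the visible shape, these determine p as stated.

x*y^2 + 2*y^3 + 3*x^2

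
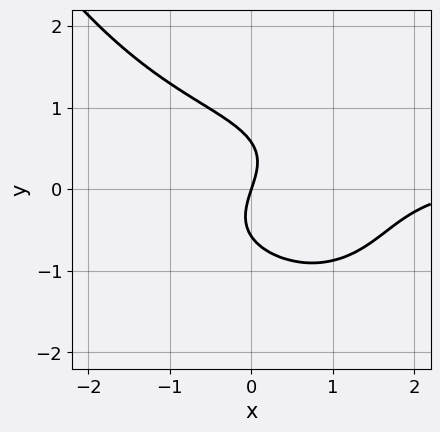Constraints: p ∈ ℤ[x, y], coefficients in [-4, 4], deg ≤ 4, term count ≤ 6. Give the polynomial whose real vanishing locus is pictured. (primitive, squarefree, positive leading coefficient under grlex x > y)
1. The degree is 4 — a generic line meets the curve in up to 4 points.
2. Against the integer gridlines: it meets the y-axis at y = 0 (among the integer gridlines); it meets the x-axis at x = 0 (among the integer gridlines).
3. Putting this together gives p.

x^3*y + 3*y^3 - x^2 + 3*x - y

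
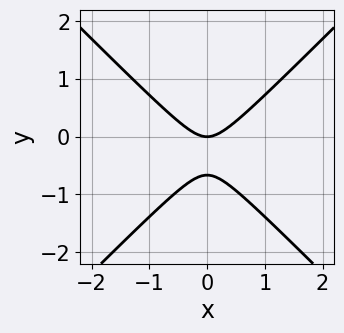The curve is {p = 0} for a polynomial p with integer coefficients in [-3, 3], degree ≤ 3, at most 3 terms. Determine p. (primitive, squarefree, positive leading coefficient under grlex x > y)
3*x^2 - 3*y^2 - 2*y

First, the degree is 2 — a generic line meets the curve in up to 2 points.
Then, symmetries: it's symmetric under x → −x, forcing even powers of x.
Then, reading off the gridlines: it crosses the y-axis at the gridline y = 0; it meets the x-axis at x = 0 (among the integer gridlines).
Finally, assembling these constraints gives the stated polynomial.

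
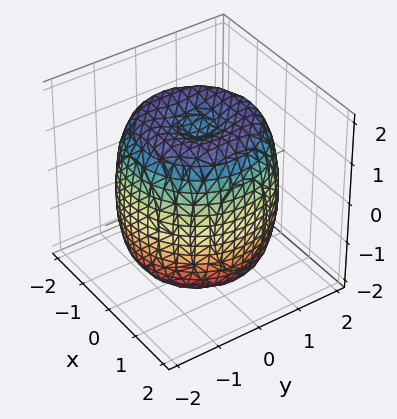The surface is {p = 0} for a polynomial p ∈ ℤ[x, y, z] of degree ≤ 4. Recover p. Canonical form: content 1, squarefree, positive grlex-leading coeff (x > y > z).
x^4 + 2*x^2*y^2 + y^4 - 2*x^2 - 2*y^2 + z^2 - 2

First, the degree is 4 — no degree-3 surface has this shape.
Then, by symmetry, every cross-section ⟂ z is a circle, so x, y appear only via x² + y².
Next, against the integer gridlines: a circular section at z = -1 has radius between 1 and 2.
Finally, the integer polynomial consistent with all of this is the stated p.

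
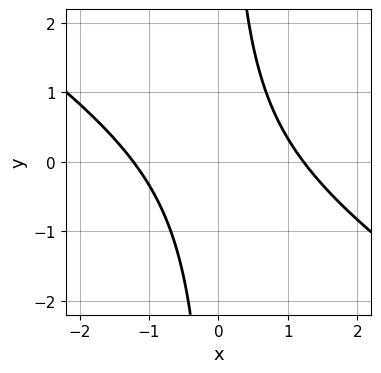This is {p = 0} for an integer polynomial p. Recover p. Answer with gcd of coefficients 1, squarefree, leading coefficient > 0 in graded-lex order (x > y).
deg p = 2.
From the axis intercepts and sections: no y-intercept at any integer in the box.
Solving for integer coefficients yields p as stated.

2*x^2 + 3*x*y - 3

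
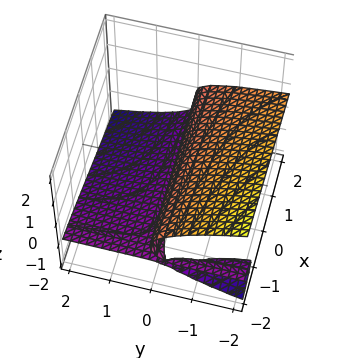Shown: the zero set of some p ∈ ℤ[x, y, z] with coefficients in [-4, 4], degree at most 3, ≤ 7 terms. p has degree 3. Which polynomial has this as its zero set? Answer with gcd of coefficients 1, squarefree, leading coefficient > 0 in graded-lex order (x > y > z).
x*y*z - 3*z^3 - y*z - 2*z^2 - 2*y

Degree: no degree-2 surface has this shape, so deg p = 3.
Checking where it meets the axes: the visible x-axis segment lies entirely on the surface; it meets the y-axis at y = 0 (among the integer gridlines); one z-axis crossing is at z = 0.
Matching integer coefficients to the picture gives p.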